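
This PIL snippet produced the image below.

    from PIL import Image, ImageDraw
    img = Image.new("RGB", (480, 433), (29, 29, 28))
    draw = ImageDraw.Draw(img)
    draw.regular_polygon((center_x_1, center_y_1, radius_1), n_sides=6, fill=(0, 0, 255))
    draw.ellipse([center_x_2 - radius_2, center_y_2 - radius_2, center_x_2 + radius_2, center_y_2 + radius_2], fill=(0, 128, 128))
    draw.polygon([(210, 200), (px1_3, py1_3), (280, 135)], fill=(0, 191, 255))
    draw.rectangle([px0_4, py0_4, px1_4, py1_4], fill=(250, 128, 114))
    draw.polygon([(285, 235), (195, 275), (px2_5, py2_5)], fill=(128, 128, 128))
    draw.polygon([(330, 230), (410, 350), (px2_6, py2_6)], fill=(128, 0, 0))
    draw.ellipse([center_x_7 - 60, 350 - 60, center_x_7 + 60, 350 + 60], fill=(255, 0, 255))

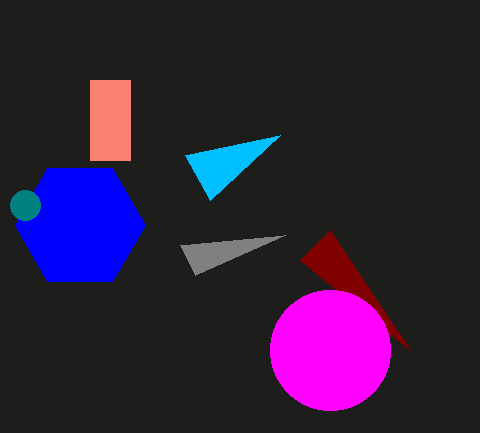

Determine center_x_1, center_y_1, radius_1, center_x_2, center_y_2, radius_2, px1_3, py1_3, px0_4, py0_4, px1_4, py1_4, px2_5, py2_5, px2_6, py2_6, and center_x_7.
center_x_1 = 80
center_y_1 = 225
radius_1 = 65
center_x_2 = 25
center_y_2 = 205
radius_2 = 15
px1_3 = 185
py1_3 = 155
px0_4 = 90
py0_4 = 80
px1_4 = 130
py1_4 = 160
px2_5 = 180
py2_5 = 245
px2_6 = 300
py2_6 = 260
center_x_7 = 330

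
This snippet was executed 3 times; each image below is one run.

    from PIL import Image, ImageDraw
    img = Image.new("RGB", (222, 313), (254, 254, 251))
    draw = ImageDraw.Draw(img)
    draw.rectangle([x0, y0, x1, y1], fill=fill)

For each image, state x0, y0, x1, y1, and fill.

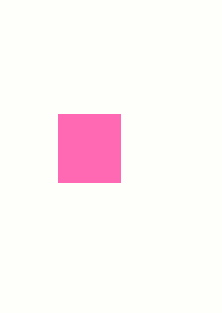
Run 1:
x0 = 58; y0 = 114; x1 = 120; y1 = 182; fill = 'hotpink'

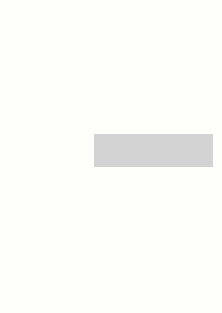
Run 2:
x0 = 94, y0 = 134, x1 = 212, y1 = 166, fill = 'lightgray'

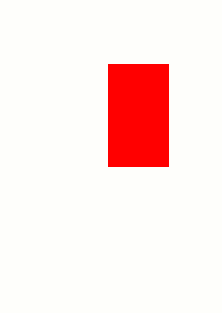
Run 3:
x0 = 108
y0 = 64
x1 = 168
y1 = 166
fill = 'red'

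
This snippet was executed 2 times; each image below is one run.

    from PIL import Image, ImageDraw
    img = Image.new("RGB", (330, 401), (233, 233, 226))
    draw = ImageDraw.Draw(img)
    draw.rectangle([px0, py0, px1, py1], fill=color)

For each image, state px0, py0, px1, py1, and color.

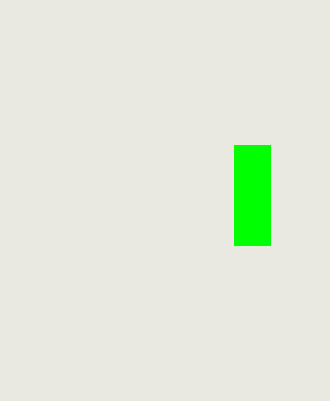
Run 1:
px0 = 234
py0 = 145
px1 = 270
py1 = 245
color = 'lime'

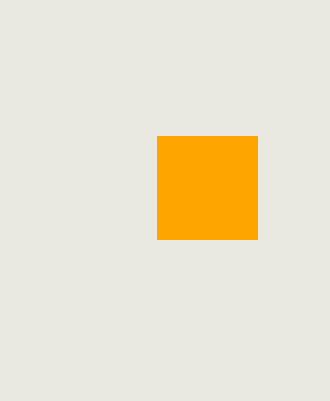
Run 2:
px0 = 157
py0 = 136
px1 = 257
py1 = 239
color = 'orange'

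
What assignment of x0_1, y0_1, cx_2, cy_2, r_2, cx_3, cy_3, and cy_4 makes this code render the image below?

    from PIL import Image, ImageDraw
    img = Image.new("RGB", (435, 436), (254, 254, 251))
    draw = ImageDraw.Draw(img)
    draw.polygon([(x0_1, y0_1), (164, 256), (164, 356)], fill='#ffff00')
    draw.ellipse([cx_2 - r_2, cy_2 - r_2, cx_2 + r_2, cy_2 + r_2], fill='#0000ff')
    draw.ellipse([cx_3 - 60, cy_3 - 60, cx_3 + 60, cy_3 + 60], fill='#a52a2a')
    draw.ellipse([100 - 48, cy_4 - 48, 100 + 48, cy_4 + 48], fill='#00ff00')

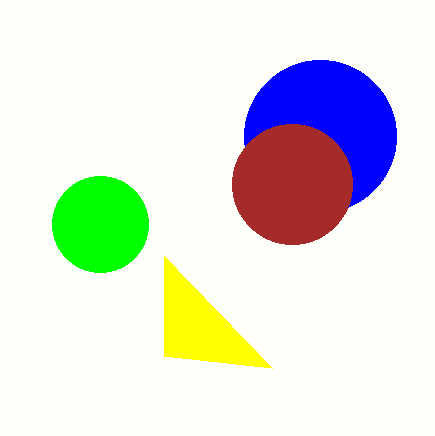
x0_1 = 272; y0_1 = 368; cx_2 = 320; cy_2 = 136; r_2 = 76; cx_3 = 292; cy_3 = 184; cy_4 = 224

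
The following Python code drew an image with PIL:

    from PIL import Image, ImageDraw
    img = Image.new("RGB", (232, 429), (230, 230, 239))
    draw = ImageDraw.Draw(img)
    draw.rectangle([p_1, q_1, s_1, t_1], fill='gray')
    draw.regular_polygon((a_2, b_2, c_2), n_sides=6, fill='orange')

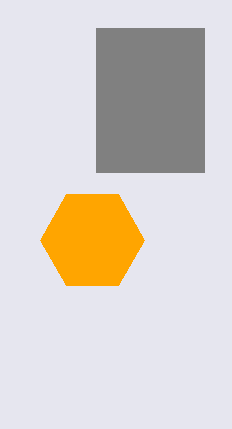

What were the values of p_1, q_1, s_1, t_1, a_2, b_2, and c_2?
p_1 = 96
q_1 = 28
s_1 = 204
t_1 = 172
a_2 = 92
b_2 = 240
c_2 = 52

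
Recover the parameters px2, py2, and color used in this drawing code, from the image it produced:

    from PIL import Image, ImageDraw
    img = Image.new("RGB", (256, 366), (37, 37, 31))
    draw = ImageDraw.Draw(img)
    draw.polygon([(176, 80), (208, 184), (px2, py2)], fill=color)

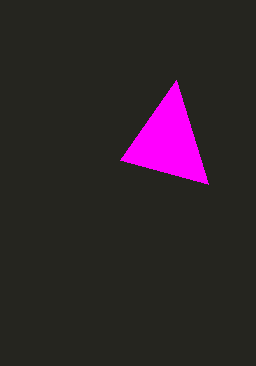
px2 = 120; py2 = 160; color = 'magenta'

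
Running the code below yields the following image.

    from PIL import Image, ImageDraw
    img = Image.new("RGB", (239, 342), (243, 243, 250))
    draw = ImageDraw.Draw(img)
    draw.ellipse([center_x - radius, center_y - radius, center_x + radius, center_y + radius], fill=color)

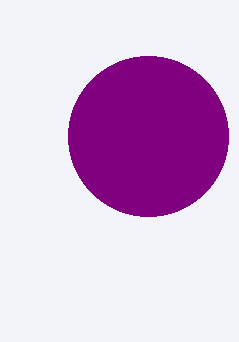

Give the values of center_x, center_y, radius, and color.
center_x = 148; center_y = 136; radius = 80; color = 'purple'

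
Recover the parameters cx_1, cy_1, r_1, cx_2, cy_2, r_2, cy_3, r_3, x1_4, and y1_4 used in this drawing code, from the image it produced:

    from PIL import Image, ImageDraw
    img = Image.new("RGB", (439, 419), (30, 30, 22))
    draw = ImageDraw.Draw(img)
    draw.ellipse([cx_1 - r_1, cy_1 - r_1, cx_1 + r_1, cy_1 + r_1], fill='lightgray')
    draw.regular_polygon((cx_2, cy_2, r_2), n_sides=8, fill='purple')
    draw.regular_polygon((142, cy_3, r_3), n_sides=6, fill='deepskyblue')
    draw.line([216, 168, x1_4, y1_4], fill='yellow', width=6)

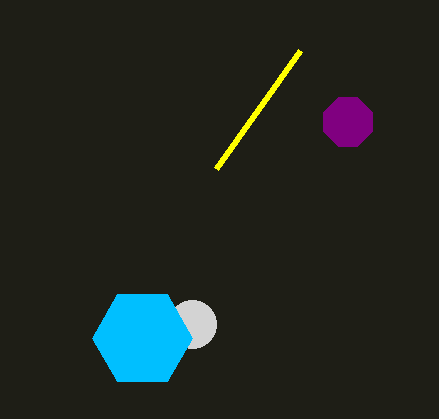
cx_1 = 192; cy_1 = 324; r_1 = 24; cx_2 = 348; cy_2 = 122; r_2 = 26; cy_3 = 338; r_3 = 50; x1_4 = 300; y1_4 = 50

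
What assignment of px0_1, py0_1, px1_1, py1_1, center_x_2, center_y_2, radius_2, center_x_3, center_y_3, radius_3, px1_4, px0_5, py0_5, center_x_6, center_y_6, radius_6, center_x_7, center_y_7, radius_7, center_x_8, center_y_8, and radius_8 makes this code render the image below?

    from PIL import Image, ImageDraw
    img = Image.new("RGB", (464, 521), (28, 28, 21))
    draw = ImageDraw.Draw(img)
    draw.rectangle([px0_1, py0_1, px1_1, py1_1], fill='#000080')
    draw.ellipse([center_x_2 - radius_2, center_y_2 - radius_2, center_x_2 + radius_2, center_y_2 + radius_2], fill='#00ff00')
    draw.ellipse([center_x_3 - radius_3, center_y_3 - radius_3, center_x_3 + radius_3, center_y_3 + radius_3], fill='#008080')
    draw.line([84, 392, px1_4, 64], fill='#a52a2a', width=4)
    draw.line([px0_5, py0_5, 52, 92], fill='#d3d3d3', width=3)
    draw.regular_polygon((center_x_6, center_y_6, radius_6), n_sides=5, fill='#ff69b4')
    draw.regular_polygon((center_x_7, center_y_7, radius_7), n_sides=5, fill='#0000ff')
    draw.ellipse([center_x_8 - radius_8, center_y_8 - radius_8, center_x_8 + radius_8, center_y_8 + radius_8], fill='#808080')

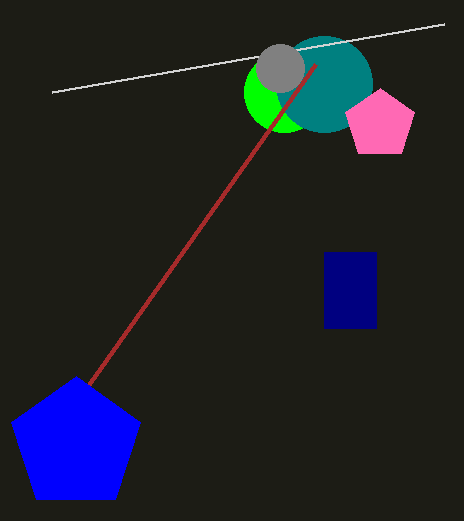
px0_1 = 324; py0_1 = 252; px1_1 = 376; py1_1 = 328; center_x_2 = 284; center_y_2 = 92; radius_2 = 40; center_x_3 = 324; center_y_3 = 84; radius_3 = 48; px1_4 = 316; px0_5 = 444; py0_5 = 24; center_x_6 = 380; center_y_6 = 124; radius_6 = 36; center_x_7 = 76; center_y_7 = 444; radius_7 = 68; center_x_8 = 280; center_y_8 = 68; radius_8 = 24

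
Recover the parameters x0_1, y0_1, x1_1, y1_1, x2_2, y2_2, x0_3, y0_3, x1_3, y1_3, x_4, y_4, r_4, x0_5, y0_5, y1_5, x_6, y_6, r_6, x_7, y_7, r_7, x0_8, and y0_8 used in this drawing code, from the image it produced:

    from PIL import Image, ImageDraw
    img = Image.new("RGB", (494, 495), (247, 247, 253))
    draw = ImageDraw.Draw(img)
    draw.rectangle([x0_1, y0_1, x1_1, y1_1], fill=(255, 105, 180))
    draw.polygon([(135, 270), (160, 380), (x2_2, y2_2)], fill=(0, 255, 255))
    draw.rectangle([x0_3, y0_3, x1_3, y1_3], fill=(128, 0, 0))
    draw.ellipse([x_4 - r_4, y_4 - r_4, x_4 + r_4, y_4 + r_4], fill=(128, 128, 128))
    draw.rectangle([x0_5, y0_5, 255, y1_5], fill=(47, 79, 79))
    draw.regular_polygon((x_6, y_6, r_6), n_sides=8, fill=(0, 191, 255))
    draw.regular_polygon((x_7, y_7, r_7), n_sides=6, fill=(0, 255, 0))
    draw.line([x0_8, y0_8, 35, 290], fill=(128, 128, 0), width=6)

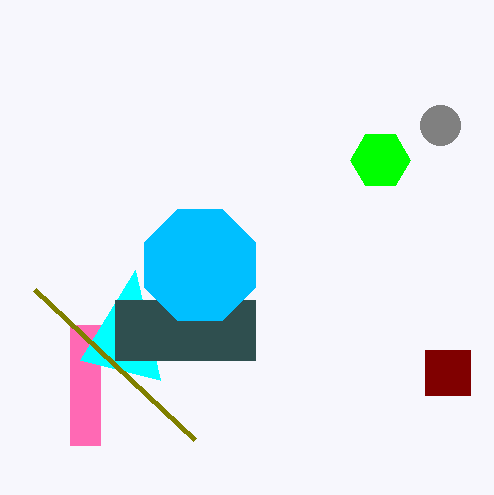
x0_1 = 70; y0_1 = 325; x1_1 = 100; y1_1 = 445; x2_2 = 80; y2_2 = 360; x0_3 = 425; y0_3 = 350; x1_3 = 470; y1_3 = 395; x_4 = 440; y_4 = 125; r_4 = 20; x0_5 = 115; y0_5 = 300; y1_5 = 360; x_6 = 200; y_6 = 265; r_6 = 60; x_7 = 380; y_7 = 160; r_7 = 30; x0_8 = 195; y0_8 = 440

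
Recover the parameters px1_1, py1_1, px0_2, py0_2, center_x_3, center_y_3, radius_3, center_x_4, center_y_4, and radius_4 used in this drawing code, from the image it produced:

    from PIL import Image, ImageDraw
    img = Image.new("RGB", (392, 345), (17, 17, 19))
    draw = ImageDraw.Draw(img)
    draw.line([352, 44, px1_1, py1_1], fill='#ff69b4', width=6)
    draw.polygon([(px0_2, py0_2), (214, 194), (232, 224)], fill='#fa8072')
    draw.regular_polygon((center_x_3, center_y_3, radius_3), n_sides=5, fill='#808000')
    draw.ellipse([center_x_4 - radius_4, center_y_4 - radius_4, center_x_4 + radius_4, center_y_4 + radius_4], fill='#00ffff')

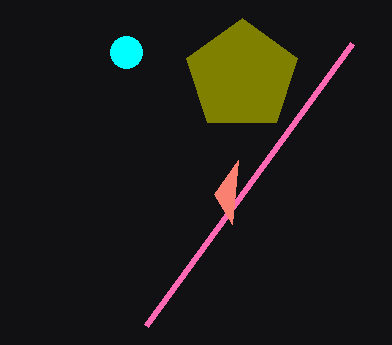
px1_1 = 146, py1_1 = 326, px0_2 = 238, py0_2 = 160, center_x_3 = 242, center_y_3 = 76, radius_3 = 58, center_x_4 = 126, center_y_4 = 52, radius_4 = 16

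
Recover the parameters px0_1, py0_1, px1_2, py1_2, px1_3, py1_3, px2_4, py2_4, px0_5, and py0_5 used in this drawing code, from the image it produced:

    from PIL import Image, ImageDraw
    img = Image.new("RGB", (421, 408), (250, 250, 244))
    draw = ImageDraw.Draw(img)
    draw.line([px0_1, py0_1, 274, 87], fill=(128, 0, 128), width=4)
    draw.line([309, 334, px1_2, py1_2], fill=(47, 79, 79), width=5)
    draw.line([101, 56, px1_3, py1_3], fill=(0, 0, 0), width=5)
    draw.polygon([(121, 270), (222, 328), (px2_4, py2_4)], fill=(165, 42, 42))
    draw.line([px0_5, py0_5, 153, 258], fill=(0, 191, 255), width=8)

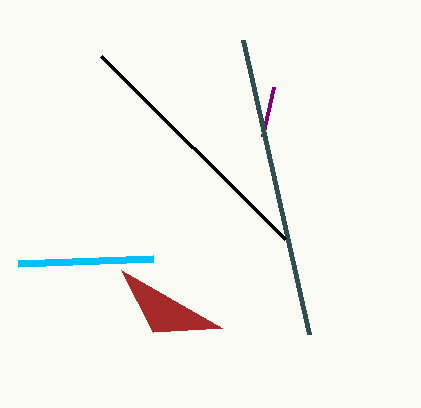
px0_1 = 263; py0_1 = 136; px1_2 = 243; py1_2 = 40; px1_3 = 285; py1_3 = 239; px2_4 = 153; py2_4 = 332; px0_5 = 18; py0_5 = 263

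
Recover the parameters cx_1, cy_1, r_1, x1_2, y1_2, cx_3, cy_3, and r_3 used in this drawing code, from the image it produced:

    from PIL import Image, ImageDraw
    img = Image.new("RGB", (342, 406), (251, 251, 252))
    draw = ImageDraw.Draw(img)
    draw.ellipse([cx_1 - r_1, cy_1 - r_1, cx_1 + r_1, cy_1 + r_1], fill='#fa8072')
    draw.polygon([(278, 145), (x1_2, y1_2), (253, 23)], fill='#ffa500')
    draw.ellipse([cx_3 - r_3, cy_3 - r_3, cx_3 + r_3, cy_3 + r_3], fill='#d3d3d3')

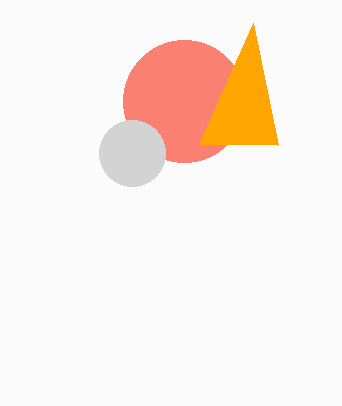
cx_1 = 184; cy_1 = 101; r_1 = 61; x1_2 = 199; y1_2 = 144; cx_3 = 132; cy_3 = 153; r_3 = 33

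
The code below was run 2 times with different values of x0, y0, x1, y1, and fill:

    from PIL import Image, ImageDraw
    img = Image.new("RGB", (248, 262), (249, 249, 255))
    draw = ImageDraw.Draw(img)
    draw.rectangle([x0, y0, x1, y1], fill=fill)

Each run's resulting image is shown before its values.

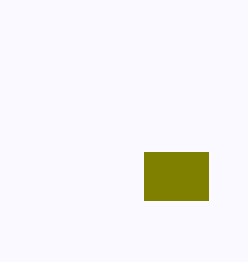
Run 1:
x0 = 144; y0 = 152; x1 = 208; y1 = 200; fill = 'olive'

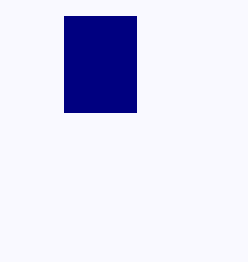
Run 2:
x0 = 64; y0 = 16; x1 = 136; y1 = 112; fill = 'navy'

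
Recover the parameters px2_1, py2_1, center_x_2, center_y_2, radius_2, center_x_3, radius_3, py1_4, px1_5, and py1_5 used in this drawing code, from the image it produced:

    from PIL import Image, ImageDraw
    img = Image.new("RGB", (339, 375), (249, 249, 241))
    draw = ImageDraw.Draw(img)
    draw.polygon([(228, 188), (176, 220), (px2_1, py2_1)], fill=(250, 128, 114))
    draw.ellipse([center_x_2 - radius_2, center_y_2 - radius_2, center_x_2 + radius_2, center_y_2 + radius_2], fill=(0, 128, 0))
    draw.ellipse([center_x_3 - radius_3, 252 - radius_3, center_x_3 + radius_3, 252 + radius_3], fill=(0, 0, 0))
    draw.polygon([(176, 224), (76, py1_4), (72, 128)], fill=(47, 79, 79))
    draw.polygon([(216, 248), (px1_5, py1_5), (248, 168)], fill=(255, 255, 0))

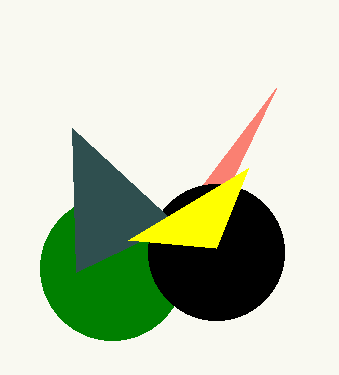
px2_1 = 276; py2_1 = 88; center_x_2 = 112; center_y_2 = 268; radius_2 = 72; center_x_3 = 216; radius_3 = 68; py1_4 = 272; px1_5 = 128; py1_5 = 240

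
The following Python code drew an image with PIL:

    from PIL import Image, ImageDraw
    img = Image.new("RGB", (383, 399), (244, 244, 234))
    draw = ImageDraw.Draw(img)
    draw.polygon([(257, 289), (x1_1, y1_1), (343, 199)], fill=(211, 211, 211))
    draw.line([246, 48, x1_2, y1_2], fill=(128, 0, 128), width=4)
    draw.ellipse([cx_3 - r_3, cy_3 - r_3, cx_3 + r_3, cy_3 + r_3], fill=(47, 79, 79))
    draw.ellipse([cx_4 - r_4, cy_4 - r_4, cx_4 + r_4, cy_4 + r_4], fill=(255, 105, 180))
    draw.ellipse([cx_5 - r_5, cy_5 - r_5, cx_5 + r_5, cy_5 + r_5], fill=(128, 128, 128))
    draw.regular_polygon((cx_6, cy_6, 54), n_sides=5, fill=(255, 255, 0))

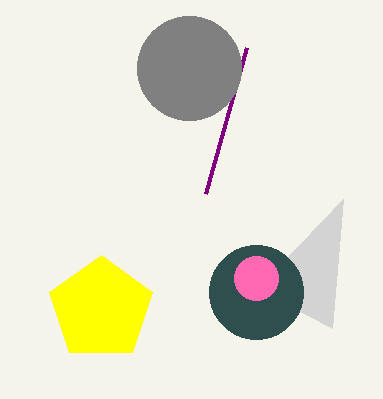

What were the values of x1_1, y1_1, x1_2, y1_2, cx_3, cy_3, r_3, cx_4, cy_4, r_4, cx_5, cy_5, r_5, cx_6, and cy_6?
x1_1 = 332, y1_1 = 328, x1_2 = 205, y1_2 = 194, cx_3 = 256, cy_3 = 292, r_3 = 47, cx_4 = 256, cy_4 = 278, r_4 = 22, cx_5 = 189, cy_5 = 68, r_5 = 52, cx_6 = 101, cy_6 = 309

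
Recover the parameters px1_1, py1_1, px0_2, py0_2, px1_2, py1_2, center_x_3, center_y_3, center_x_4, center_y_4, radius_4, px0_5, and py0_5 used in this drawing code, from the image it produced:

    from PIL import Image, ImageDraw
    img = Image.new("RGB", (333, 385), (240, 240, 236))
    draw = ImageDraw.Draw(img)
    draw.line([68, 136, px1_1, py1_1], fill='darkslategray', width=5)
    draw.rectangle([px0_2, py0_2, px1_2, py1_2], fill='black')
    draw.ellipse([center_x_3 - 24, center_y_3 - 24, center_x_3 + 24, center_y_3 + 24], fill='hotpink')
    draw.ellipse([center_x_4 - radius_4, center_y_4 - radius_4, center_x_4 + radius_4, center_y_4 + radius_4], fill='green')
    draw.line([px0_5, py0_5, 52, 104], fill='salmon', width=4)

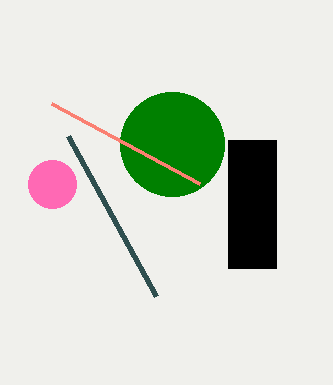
px1_1 = 156; py1_1 = 296; px0_2 = 228; py0_2 = 140; px1_2 = 276; py1_2 = 268; center_x_3 = 52; center_y_3 = 184; center_x_4 = 172; center_y_4 = 144; radius_4 = 52; px0_5 = 200; py0_5 = 184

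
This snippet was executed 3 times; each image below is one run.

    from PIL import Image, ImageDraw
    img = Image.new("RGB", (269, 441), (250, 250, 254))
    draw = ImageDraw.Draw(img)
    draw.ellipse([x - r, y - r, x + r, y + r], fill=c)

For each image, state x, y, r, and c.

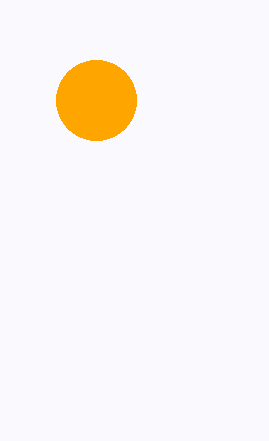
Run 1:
x = 96, y = 100, r = 40, c = 'orange'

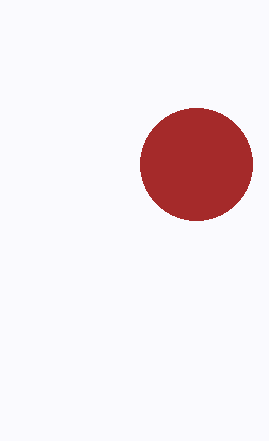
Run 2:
x = 196; y = 164; r = 56; c = 'brown'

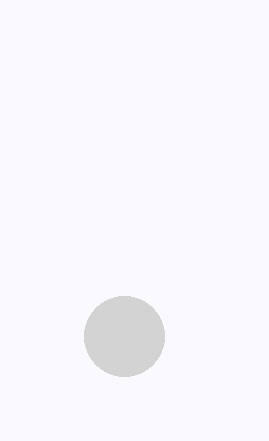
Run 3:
x = 124; y = 336; r = 40; c = 'lightgray'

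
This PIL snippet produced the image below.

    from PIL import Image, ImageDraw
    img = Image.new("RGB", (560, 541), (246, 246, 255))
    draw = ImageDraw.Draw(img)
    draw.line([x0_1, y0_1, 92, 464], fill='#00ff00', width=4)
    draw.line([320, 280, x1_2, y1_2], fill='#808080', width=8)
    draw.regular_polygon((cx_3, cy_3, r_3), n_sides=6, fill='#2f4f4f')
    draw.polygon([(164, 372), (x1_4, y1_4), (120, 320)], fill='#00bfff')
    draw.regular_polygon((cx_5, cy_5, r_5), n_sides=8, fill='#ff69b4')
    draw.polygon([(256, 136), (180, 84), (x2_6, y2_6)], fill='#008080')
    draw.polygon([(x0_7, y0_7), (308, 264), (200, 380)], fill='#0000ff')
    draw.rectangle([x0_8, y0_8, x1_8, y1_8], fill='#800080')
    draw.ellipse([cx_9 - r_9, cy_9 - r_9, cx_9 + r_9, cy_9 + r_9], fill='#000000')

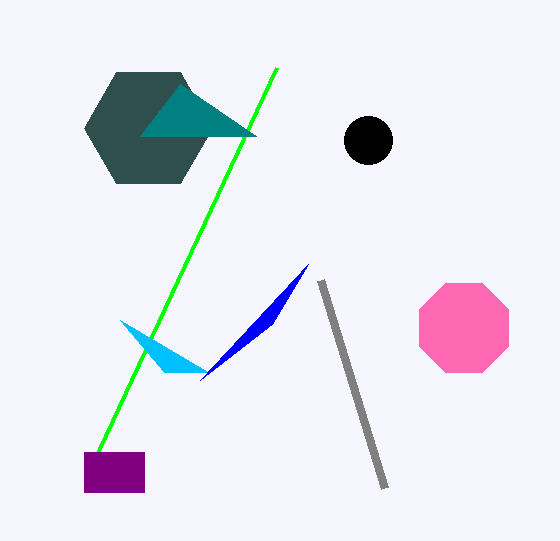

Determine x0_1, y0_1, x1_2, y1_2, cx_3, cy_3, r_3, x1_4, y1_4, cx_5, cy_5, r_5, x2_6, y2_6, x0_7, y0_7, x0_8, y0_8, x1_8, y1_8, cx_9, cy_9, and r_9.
x0_1 = 276
y0_1 = 68
x1_2 = 384
y1_2 = 488
cx_3 = 148
cy_3 = 128
r_3 = 64
x1_4 = 208
y1_4 = 372
cx_5 = 464
cy_5 = 328
r_5 = 48
x2_6 = 140
y2_6 = 136
x0_7 = 272
y0_7 = 324
x0_8 = 84
y0_8 = 452
x1_8 = 144
y1_8 = 492
cx_9 = 368
cy_9 = 140
r_9 = 24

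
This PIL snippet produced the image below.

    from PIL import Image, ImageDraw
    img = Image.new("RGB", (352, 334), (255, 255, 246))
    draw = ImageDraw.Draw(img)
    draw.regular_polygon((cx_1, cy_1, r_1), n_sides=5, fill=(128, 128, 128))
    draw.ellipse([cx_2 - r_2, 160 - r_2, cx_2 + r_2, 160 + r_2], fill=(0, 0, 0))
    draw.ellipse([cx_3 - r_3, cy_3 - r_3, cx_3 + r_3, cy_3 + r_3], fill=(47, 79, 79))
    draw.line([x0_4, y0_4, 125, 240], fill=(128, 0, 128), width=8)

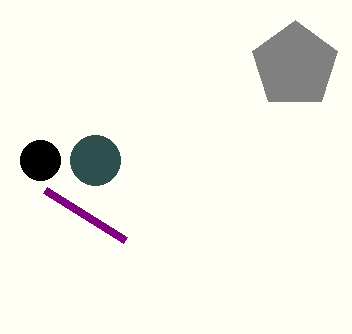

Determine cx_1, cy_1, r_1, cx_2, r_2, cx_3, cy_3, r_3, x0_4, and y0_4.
cx_1 = 295; cy_1 = 65; r_1 = 45; cx_2 = 40; r_2 = 20; cx_3 = 95; cy_3 = 160; r_3 = 25; x0_4 = 45; y0_4 = 190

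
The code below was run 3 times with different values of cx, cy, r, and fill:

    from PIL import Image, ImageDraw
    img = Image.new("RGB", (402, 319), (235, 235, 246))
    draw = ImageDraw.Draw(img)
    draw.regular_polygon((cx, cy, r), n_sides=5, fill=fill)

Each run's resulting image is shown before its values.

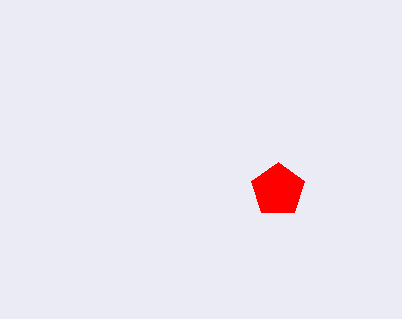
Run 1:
cx = 278, cy = 190, r = 28, fill = 'red'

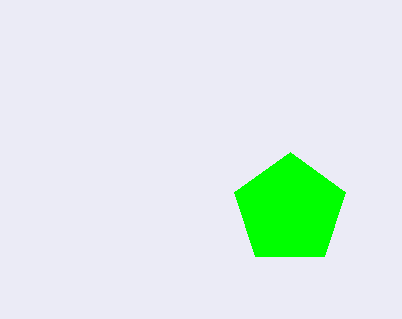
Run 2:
cx = 290; cy = 210; r = 58; fill = 'lime'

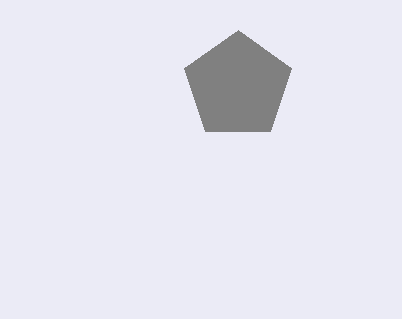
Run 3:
cx = 238; cy = 86; r = 56; fill = 'gray'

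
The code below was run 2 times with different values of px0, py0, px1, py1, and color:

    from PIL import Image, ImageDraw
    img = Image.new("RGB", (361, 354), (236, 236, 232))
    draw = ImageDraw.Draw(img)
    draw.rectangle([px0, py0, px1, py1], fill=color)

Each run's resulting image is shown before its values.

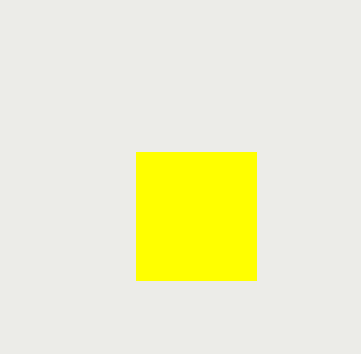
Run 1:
px0 = 136
py0 = 152
px1 = 256
py1 = 280
color = 'yellow'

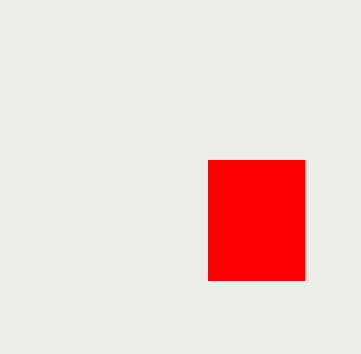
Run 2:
px0 = 208; py0 = 160; px1 = 304; py1 = 280; color = 'red'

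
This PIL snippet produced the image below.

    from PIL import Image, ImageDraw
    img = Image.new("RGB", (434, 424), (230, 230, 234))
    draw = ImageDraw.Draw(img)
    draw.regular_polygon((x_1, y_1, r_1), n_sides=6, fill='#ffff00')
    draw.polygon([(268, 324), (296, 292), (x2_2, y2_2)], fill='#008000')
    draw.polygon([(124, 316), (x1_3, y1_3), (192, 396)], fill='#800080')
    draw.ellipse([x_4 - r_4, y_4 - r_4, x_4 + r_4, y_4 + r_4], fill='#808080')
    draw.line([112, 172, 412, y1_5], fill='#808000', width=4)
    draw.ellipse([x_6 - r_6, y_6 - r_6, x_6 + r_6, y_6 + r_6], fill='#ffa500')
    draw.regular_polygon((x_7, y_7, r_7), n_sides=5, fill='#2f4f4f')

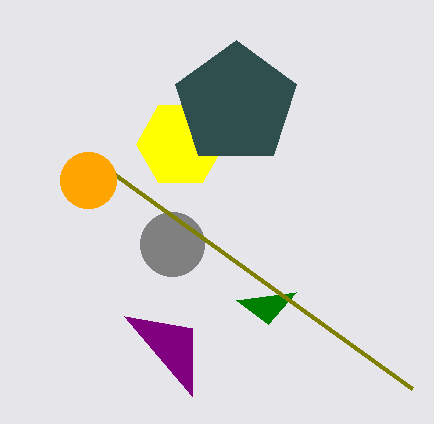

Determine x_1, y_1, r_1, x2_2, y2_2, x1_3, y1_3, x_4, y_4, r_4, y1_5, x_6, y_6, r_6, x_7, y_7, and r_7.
x_1 = 180
y_1 = 144
r_1 = 44
x2_2 = 236
y2_2 = 300
x1_3 = 192
y1_3 = 328
x_4 = 172
y_4 = 244
r_4 = 32
y1_5 = 388
x_6 = 88
y_6 = 180
r_6 = 28
x_7 = 236
y_7 = 104
r_7 = 64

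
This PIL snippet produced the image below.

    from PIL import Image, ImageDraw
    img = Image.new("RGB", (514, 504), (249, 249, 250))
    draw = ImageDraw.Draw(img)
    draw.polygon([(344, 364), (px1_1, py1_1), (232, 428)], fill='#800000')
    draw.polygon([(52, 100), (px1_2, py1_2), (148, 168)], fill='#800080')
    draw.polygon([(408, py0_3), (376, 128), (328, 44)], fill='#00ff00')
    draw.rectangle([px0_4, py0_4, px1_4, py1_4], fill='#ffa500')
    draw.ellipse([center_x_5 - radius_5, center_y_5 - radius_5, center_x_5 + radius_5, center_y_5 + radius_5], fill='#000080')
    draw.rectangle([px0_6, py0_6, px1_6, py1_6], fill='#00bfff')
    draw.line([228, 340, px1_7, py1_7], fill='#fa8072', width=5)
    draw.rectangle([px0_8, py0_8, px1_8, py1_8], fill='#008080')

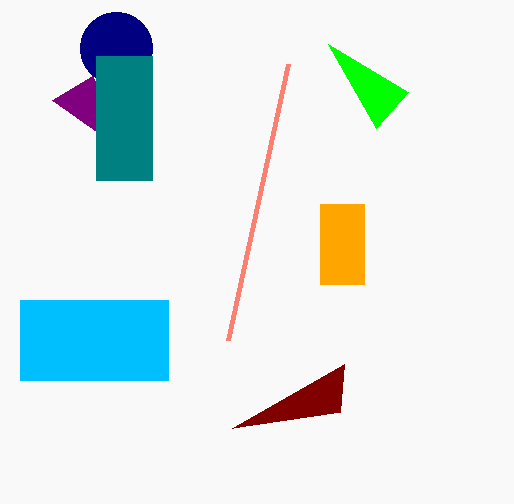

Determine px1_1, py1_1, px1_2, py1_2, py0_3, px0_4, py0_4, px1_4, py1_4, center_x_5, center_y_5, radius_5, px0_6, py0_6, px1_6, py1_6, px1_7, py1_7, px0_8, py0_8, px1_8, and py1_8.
px1_1 = 340
py1_1 = 412
px1_2 = 92
py1_2 = 76
py0_3 = 92
px0_4 = 320
py0_4 = 204
px1_4 = 364
py1_4 = 284
center_x_5 = 116
center_y_5 = 48
radius_5 = 36
px0_6 = 20
py0_6 = 300
px1_6 = 168
py1_6 = 380
px1_7 = 288
py1_7 = 64
px0_8 = 96
py0_8 = 56
px1_8 = 152
py1_8 = 180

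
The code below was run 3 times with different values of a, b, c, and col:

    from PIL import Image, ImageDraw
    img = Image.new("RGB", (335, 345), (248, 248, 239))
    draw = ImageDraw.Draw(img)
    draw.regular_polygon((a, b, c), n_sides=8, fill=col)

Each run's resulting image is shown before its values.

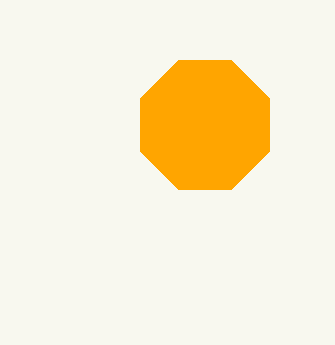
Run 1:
a = 205, b = 125, c = 70, col = 'orange'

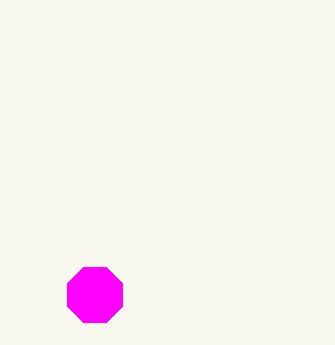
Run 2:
a = 95
b = 295
c = 30
col = 'magenta'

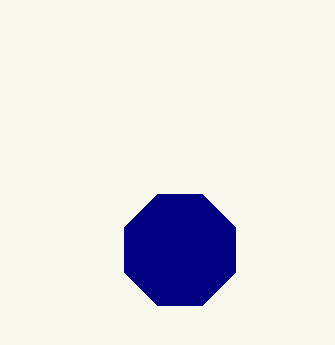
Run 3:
a = 180
b = 250
c = 60
col = 'navy'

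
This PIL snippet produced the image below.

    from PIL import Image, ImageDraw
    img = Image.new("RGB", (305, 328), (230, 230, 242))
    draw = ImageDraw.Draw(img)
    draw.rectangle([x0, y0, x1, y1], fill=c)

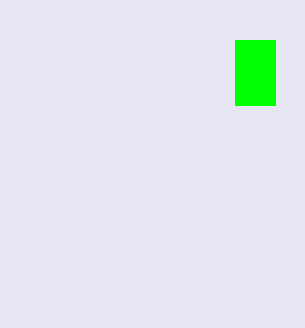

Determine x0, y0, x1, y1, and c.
x0 = 235; y0 = 40; x1 = 275; y1 = 105; c = 'lime'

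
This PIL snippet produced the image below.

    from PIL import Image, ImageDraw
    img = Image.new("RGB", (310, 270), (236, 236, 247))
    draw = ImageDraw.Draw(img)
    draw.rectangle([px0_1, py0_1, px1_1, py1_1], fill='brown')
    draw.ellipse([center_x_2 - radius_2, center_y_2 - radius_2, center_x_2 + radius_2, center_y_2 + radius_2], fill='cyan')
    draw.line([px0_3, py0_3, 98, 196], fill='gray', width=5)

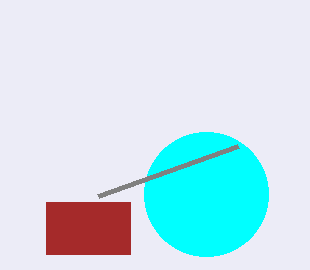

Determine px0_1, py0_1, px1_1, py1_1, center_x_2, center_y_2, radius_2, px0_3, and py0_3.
px0_1 = 46
py0_1 = 202
px1_1 = 130
py1_1 = 254
center_x_2 = 206
center_y_2 = 194
radius_2 = 62
px0_3 = 238
py0_3 = 146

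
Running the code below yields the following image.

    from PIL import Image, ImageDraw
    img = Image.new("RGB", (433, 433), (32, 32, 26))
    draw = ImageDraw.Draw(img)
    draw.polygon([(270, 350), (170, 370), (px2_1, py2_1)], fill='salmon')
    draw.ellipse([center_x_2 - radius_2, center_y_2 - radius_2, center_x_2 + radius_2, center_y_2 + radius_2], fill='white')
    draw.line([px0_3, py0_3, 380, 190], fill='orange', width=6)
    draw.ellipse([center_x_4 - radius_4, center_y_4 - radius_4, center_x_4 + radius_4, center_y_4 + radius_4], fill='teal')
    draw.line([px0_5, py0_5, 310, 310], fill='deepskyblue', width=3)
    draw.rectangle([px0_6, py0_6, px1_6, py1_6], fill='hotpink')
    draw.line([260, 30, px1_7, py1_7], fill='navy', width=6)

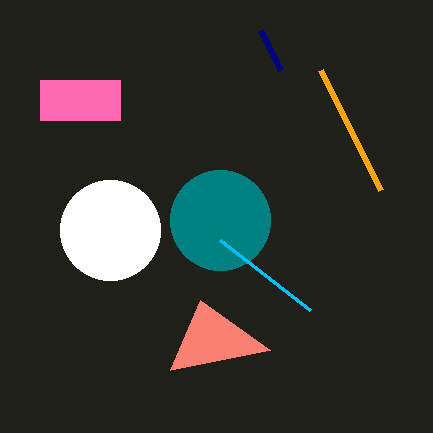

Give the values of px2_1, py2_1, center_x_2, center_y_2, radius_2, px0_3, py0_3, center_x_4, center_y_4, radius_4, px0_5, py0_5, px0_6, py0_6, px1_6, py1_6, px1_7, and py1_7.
px2_1 = 200, py2_1 = 300, center_x_2 = 110, center_y_2 = 230, radius_2 = 50, px0_3 = 320, py0_3 = 70, center_x_4 = 220, center_y_4 = 220, radius_4 = 50, px0_5 = 220, py0_5 = 240, px0_6 = 40, py0_6 = 80, px1_6 = 120, py1_6 = 120, px1_7 = 280, py1_7 = 70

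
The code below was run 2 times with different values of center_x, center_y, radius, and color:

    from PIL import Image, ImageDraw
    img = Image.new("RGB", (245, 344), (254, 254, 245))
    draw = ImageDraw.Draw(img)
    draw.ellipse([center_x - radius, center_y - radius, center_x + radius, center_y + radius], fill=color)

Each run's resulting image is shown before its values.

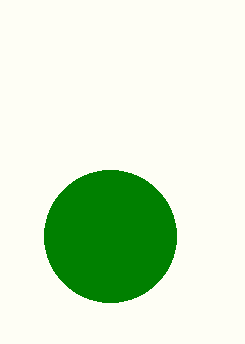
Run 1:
center_x = 110
center_y = 236
radius = 66
color = 'green'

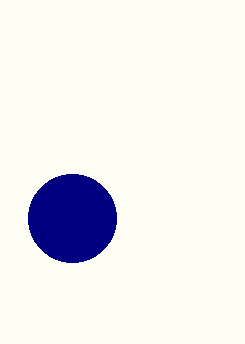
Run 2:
center_x = 72; center_y = 218; radius = 44; color = 'navy'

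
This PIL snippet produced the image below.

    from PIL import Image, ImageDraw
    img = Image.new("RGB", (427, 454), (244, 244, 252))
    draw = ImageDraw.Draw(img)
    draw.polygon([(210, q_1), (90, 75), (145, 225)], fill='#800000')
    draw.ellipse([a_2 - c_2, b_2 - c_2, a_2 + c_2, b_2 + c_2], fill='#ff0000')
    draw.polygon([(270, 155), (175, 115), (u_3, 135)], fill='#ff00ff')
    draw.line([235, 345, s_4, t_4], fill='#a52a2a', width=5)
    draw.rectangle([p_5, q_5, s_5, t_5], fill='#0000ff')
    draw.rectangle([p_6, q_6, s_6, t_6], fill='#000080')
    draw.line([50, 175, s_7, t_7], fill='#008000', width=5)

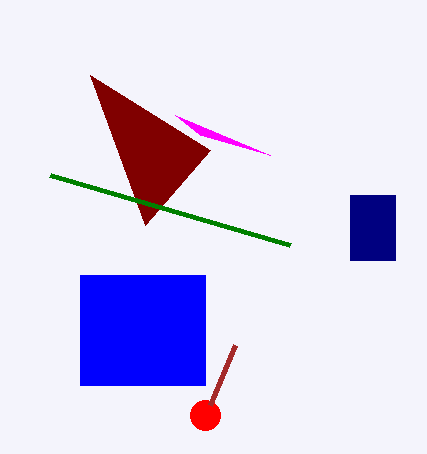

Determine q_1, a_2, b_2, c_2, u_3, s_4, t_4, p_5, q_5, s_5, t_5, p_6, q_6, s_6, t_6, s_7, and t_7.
q_1 = 150; a_2 = 205; b_2 = 415; c_2 = 15; u_3 = 200; s_4 = 210; t_4 = 405; p_5 = 80; q_5 = 275; s_5 = 205; t_5 = 385; p_6 = 350; q_6 = 195; s_6 = 395; t_6 = 260; s_7 = 290; t_7 = 245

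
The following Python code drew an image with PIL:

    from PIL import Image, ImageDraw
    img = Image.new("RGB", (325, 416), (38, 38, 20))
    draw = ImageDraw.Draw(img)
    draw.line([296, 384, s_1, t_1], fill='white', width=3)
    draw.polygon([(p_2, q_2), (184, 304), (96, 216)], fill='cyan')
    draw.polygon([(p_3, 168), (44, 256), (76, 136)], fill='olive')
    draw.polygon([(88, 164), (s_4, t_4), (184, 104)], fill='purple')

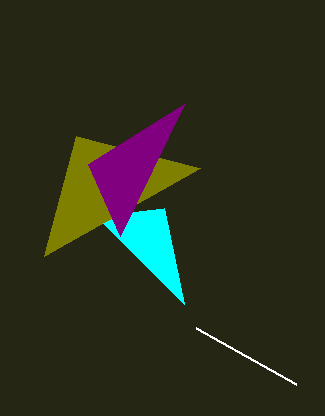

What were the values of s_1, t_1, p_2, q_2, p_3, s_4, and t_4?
s_1 = 196; t_1 = 328; p_2 = 164; q_2 = 208; p_3 = 200; s_4 = 120; t_4 = 236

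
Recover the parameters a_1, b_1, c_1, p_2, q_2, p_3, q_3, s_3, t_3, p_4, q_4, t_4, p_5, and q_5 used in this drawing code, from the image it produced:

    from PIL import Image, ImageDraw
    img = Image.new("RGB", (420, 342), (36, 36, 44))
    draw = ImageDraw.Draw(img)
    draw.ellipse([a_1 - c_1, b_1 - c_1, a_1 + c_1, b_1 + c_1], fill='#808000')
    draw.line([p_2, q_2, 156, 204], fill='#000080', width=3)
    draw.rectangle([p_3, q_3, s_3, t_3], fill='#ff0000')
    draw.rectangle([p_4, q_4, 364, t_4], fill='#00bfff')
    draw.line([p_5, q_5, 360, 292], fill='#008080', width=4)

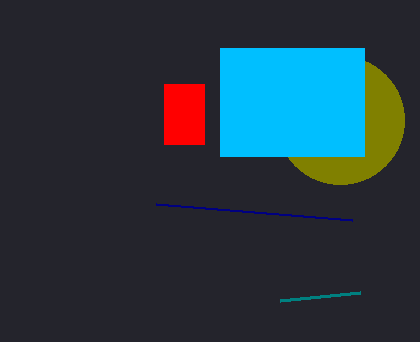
a_1 = 340; b_1 = 120; c_1 = 64; p_2 = 352; q_2 = 220; p_3 = 164; q_3 = 84; s_3 = 204; t_3 = 144; p_4 = 220; q_4 = 48; t_4 = 156; p_5 = 280; q_5 = 300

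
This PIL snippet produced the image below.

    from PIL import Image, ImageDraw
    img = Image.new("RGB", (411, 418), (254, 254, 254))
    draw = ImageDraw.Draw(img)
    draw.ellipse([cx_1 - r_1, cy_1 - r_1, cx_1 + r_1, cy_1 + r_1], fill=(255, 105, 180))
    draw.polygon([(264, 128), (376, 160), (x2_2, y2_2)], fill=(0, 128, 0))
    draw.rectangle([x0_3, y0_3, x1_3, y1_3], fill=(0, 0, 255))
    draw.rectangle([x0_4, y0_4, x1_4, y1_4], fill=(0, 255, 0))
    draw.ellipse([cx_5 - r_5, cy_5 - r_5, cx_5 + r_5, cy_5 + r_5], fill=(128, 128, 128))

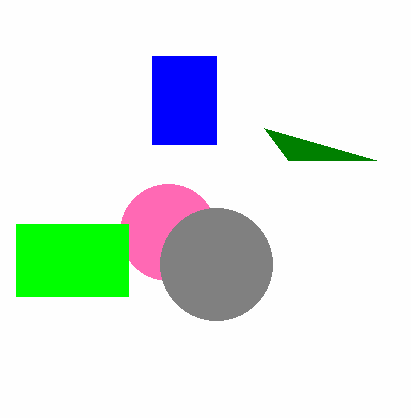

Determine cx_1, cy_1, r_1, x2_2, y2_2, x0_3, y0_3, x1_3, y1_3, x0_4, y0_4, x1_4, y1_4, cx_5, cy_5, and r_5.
cx_1 = 168
cy_1 = 232
r_1 = 48
x2_2 = 288
y2_2 = 160
x0_3 = 152
y0_3 = 56
x1_3 = 216
y1_3 = 144
x0_4 = 16
y0_4 = 224
x1_4 = 128
y1_4 = 296
cx_5 = 216
cy_5 = 264
r_5 = 56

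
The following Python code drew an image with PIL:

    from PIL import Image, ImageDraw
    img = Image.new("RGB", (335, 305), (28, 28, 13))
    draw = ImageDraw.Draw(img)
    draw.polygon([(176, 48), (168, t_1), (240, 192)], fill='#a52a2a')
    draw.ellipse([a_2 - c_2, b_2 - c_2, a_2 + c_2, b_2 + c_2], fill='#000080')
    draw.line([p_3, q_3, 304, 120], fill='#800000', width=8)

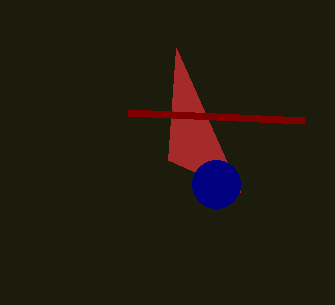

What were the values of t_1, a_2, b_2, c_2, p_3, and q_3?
t_1 = 160
a_2 = 216
b_2 = 184
c_2 = 24
p_3 = 128
q_3 = 112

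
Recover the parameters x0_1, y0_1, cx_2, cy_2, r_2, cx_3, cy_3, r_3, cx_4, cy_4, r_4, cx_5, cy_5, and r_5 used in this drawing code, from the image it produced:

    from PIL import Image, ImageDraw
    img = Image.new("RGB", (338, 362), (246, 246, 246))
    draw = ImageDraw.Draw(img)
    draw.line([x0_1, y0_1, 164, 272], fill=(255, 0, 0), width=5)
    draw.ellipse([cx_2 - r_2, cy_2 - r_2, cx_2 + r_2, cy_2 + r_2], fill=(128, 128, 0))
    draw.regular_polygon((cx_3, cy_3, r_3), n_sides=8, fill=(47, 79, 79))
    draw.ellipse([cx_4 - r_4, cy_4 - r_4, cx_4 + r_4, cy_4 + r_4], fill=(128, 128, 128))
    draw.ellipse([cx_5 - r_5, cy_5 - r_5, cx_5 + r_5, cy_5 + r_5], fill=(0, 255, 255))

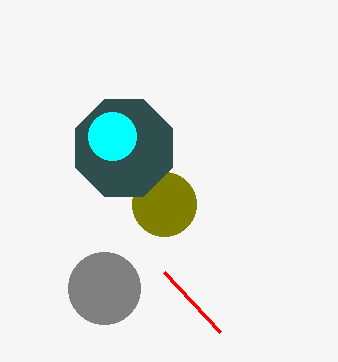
x0_1 = 220
y0_1 = 332
cx_2 = 164
cy_2 = 204
r_2 = 32
cx_3 = 124
cy_3 = 148
r_3 = 52
cx_4 = 104
cy_4 = 288
r_4 = 36
cx_5 = 112
cy_5 = 136
r_5 = 24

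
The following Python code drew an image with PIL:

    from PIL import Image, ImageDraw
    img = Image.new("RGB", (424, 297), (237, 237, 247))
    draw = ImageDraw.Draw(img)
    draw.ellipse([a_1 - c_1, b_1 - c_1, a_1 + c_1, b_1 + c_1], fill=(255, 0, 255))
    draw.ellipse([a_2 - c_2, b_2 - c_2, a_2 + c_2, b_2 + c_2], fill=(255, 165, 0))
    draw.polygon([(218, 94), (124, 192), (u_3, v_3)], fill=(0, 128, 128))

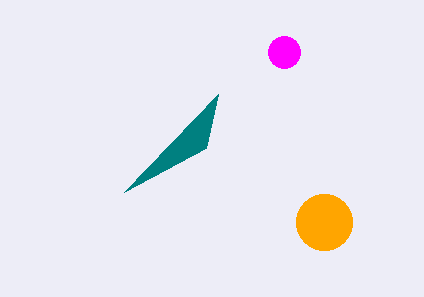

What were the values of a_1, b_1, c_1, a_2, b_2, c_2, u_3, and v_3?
a_1 = 284, b_1 = 52, c_1 = 16, a_2 = 324, b_2 = 222, c_2 = 28, u_3 = 206, v_3 = 148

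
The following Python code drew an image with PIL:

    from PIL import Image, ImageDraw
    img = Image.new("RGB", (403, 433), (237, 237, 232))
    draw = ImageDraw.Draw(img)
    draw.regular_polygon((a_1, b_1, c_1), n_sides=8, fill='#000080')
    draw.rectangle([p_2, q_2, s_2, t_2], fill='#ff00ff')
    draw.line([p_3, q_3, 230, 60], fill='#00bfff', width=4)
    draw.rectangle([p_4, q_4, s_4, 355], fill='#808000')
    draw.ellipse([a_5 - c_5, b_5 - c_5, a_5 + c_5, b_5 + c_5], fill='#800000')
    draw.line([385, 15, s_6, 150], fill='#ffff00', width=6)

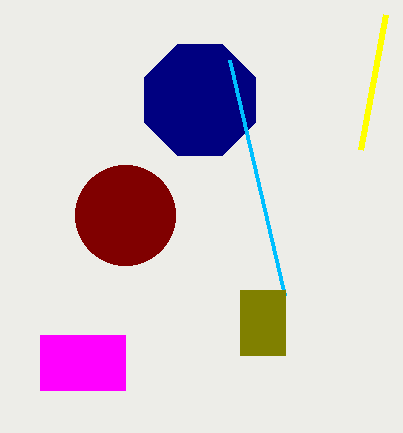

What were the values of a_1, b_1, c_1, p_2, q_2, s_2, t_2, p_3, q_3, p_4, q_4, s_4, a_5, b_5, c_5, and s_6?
a_1 = 200; b_1 = 100; c_1 = 60; p_2 = 40; q_2 = 335; s_2 = 125; t_2 = 390; p_3 = 285; q_3 = 295; p_4 = 240; q_4 = 290; s_4 = 285; a_5 = 125; b_5 = 215; c_5 = 50; s_6 = 360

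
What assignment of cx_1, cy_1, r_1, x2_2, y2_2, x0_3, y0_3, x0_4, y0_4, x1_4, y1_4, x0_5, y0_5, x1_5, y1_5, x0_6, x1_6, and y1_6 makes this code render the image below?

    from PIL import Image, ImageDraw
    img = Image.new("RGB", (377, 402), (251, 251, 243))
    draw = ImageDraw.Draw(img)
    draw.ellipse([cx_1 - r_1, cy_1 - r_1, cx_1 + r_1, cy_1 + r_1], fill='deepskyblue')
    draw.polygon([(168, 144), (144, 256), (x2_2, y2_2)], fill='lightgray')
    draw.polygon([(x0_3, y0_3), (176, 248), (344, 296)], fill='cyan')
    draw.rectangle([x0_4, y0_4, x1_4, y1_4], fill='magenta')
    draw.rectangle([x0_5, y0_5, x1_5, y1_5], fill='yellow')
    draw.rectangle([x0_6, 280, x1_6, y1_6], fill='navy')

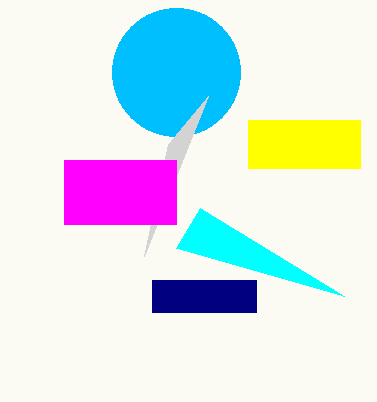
cx_1 = 176; cy_1 = 72; r_1 = 64; x2_2 = 208; y2_2 = 96; x0_3 = 200; y0_3 = 208; x0_4 = 64; y0_4 = 160; x1_4 = 176; y1_4 = 224; x0_5 = 248; y0_5 = 120; x1_5 = 360; y1_5 = 168; x0_6 = 152; x1_6 = 256; y1_6 = 312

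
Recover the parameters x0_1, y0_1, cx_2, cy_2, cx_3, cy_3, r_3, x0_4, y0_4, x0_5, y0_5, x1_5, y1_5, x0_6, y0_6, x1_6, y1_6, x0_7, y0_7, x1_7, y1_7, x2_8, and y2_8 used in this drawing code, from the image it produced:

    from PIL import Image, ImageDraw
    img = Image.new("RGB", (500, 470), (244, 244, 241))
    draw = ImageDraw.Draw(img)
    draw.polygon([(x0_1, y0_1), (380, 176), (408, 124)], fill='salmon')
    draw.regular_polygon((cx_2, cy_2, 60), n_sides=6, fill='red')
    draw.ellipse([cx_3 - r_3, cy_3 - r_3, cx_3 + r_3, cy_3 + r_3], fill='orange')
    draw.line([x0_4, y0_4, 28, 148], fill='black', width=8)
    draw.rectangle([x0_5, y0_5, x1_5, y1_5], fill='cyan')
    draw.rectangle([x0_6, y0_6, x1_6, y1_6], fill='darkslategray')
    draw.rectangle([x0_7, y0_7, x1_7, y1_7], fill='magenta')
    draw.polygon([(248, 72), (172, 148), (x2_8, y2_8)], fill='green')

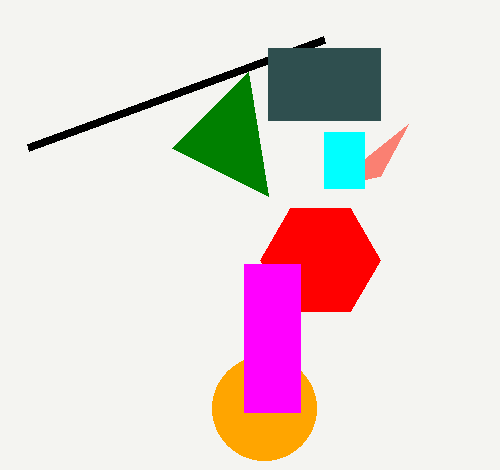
x0_1 = 328
y0_1 = 188
cx_2 = 320
cy_2 = 260
cx_3 = 264
cy_3 = 408
r_3 = 52
x0_4 = 324
y0_4 = 40
x0_5 = 324
y0_5 = 132
x1_5 = 364
y1_5 = 188
x0_6 = 268
y0_6 = 48
x1_6 = 380
y1_6 = 120
x0_7 = 244
y0_7 = 264
x1_7 = 300
y1_7 = 412
x2_8 = 268
y2_8 = 196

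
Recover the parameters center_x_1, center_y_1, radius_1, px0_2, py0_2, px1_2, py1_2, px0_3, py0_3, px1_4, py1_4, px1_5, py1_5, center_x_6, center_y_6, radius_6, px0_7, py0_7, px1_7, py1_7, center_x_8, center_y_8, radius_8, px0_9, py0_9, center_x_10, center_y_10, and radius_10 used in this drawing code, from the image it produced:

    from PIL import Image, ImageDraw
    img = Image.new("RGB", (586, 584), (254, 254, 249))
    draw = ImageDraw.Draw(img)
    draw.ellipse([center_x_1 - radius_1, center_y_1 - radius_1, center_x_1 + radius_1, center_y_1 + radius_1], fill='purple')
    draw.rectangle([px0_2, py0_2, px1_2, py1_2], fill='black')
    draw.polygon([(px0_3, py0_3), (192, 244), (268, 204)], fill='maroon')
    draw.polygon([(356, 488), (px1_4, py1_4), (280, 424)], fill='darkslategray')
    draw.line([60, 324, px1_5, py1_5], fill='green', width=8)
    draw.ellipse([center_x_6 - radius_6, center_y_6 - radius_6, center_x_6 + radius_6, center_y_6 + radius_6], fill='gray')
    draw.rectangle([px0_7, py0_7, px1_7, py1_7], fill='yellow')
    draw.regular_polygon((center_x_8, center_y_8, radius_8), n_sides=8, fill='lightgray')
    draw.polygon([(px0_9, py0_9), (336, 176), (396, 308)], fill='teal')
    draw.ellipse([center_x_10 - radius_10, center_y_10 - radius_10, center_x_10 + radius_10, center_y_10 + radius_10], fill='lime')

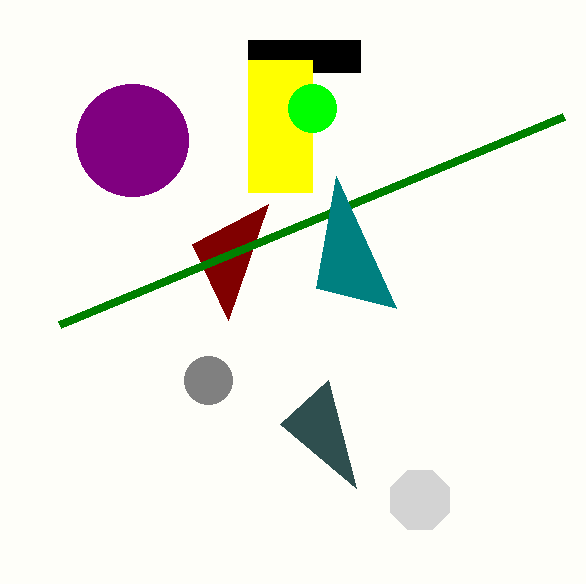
center_x_1 = 132, center_y_1 = 140, radius_1 = 56, px0_2 = 248, py0_2 = 40, px1_2 = 360, py1_2 = 72, px0_3 = 228, py0_3 = 320, px1_4 = 328, py1_4 = 380, px1_5 = 564, py1_5 = 116, center_x_6 = 208, center_y_6 = 380, radius_6 = 24, px0_7 = 248, py0_7 = 60, px1_7 = 312, py1_7 = 192, center_x_8 = 420, center_y_8 = 500, radius_8 = 32, px0_9 = 316, py0_9 = 288, center_x_10 = 312, center_y_10 = 108, radius_10 = 24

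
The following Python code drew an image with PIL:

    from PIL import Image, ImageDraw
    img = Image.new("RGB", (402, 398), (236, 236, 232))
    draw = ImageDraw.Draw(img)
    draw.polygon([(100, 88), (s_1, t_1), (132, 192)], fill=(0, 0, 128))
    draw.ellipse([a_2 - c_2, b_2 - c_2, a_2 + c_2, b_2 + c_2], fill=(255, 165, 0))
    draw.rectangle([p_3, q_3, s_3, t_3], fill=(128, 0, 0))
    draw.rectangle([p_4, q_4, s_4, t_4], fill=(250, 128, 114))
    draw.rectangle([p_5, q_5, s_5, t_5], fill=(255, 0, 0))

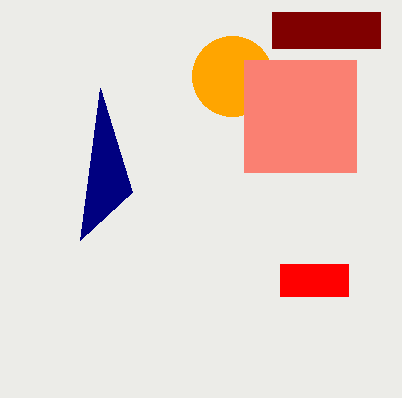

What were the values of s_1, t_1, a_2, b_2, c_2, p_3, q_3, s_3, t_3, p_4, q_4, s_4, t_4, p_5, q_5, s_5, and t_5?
s_1 = 80, t_1 = 240, a_2 = 232, b_2 = 76, c_2 = 40, p_3 = 272, q_3 = 12, s_3 = 380, t_3 = 48, p_4 = 244, q_4 = 60, s_4 = 356, t_4 = 172, p_5 = 280, q_5 = 264, s_5 = 348, t_5 = 296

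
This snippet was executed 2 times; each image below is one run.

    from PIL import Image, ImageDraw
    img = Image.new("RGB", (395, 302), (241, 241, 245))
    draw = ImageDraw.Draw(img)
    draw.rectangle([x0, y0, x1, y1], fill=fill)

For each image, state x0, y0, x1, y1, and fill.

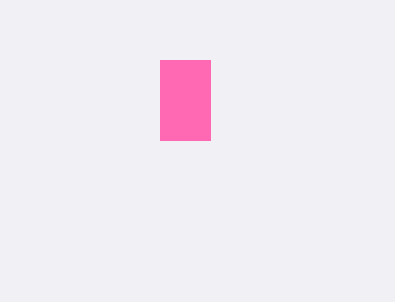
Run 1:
x0 = 160, y0 = 60, x1 = 210, y1 = 140, fill = 'hotpink'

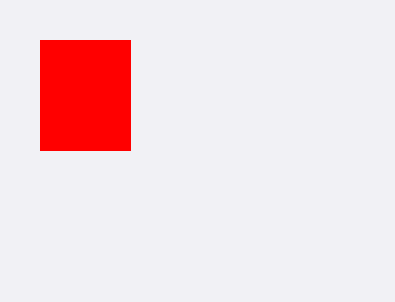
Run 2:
x0 = 40, y0 = 40, x1 = 130, y1 = 150, fill = 'red'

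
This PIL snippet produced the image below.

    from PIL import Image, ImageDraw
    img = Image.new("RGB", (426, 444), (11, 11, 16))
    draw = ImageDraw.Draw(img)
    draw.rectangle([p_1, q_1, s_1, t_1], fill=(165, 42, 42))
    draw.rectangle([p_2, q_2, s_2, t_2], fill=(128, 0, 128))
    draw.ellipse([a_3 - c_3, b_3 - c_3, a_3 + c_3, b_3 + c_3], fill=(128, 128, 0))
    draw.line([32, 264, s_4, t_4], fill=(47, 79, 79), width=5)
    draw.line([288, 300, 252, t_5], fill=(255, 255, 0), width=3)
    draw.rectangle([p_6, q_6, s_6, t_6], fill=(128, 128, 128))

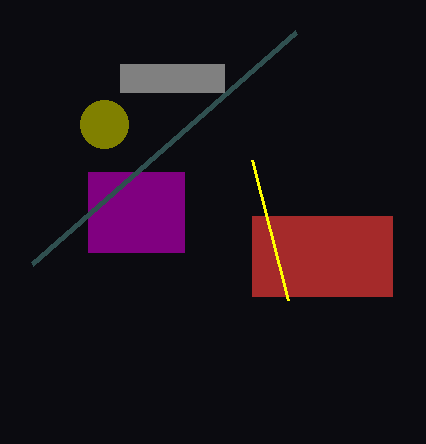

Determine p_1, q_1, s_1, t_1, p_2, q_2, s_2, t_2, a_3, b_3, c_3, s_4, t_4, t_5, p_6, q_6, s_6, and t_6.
p_1 = 252; q_1 = 216; s_1 = 392; t_1 = 296; p_2 = 88; q_2 = 172; s_2 = 184; t_2 = 252; a_3 = 104; b_3 = 124; c_3 = 24; s_4 = 296; t_4 = 32; t_5 = 160; p_6 = 120; q_6 = 64; s_6 = 224; t_6 = 92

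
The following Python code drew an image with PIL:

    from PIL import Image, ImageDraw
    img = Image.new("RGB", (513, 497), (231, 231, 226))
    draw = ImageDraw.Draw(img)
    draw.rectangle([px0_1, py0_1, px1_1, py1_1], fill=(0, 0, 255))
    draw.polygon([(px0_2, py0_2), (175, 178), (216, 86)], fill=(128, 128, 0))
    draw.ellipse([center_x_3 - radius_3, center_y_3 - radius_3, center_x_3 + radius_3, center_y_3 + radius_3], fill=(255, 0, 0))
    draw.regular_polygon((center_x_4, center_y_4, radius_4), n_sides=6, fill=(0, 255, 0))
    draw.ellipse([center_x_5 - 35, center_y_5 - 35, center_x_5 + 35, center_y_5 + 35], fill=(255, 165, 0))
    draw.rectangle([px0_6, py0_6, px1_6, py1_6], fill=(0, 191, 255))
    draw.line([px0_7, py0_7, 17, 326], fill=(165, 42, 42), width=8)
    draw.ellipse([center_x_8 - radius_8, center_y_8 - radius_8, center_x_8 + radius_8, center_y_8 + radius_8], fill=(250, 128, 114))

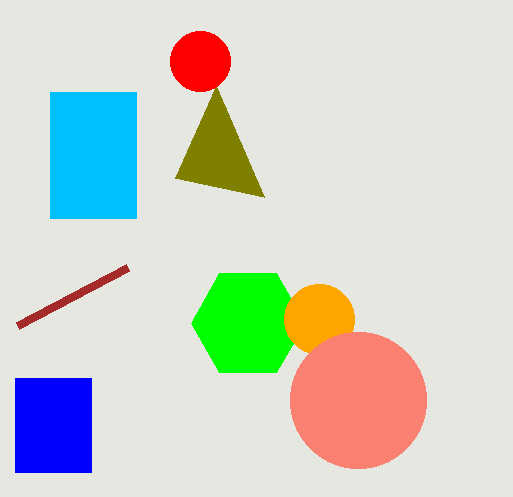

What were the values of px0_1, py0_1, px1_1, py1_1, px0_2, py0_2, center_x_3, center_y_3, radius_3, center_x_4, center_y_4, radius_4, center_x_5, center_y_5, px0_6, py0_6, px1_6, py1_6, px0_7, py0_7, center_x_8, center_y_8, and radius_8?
px0_1 = 15
py0_1 = 378
px1_1 = 91
py1_1 = 472
px0_2 = 264
py0_2 = 197
center_x_3 = 200
center_y_3 = 61
radius_3 = 30
center_x_4 = 248
center_y_4 = 323
radius_4 = 57
center_x_5 = 319
center_y_5 = 319
px0_6 = 50
py0_6 = 92
px1_6 = 136
py1_6 = 218
px0_7 = 127
py0_7 = 268
center_x_8 = 358
center_y_8 = 400
radius_8 = 68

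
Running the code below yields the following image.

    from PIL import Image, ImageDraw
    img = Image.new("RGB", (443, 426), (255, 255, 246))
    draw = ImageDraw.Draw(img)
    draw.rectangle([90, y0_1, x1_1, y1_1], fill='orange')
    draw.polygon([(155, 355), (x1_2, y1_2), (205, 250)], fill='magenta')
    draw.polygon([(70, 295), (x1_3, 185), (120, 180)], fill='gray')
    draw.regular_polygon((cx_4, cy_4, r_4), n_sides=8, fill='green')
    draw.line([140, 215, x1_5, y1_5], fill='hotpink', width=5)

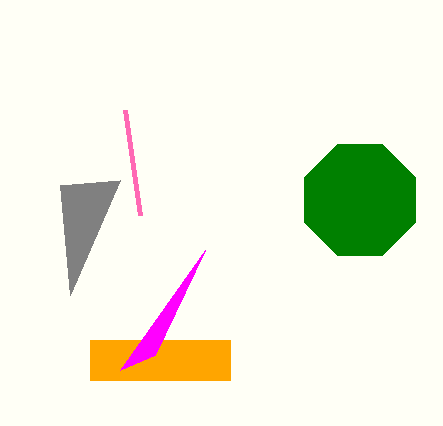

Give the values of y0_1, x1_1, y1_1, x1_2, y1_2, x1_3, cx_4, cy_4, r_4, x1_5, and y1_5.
y0_1 = 340
x1_1 = 230
y1_1 = 380
x1_2 = 120
y1_2 = 370
x1_3 = 60
cx_4 = 360
cy_4 = 200
r_4 = 60
x1_5 = 125
y1_5 = 110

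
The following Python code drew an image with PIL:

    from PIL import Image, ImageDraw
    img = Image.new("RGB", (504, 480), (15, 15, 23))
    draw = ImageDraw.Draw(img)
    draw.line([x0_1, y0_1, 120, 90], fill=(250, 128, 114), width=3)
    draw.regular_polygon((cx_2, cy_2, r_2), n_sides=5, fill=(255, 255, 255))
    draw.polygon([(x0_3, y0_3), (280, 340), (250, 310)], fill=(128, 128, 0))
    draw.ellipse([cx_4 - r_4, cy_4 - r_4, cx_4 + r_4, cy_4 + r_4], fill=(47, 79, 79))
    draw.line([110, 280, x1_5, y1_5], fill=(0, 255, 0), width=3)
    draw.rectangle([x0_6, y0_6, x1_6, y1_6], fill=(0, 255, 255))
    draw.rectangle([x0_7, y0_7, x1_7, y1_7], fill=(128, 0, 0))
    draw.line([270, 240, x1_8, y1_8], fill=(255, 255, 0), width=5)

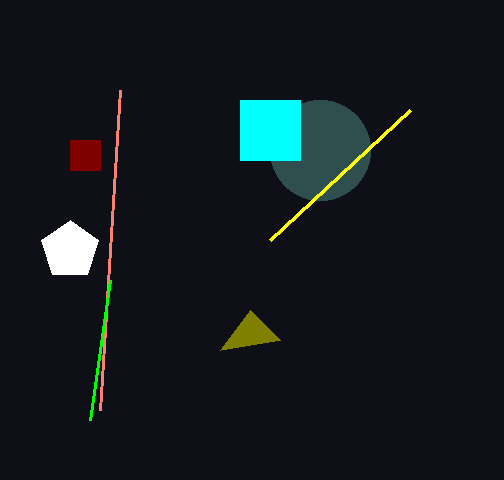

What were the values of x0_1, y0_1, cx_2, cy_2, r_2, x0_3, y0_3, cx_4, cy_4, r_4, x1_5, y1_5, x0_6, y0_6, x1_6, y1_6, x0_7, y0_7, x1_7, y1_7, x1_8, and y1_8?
x0_1 = 100; y0_1 = 410; cx_2 = 70; cy_2 = 250; r_2 = 30; x0_3 = 220; y0_3 = 350; cx_4 = 320; cy_4 = 150; r_4 = 50; x1_5 = 90; y1_5 = 420; x0_6 = 240; y0_6 = 100; x1_6 = 300; y1_6 = 160; x0_7 = 70; y0_7 = 140; x1_7 = 100; y1_7 = 170; x1_8 = 410; y1_8 = 110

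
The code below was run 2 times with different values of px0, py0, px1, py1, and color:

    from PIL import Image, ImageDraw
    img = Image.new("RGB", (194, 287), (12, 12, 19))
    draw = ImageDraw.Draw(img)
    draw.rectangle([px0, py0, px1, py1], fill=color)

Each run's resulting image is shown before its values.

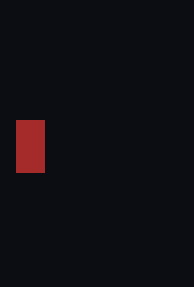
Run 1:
px0 = 16, py0 = 120, px1 = 44, py1 = 172, color = 'brown'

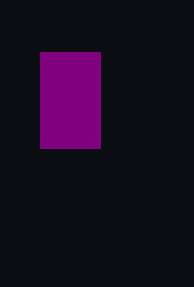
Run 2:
px0 = 40; py0 = 52; px1 = 100; py1 = 148; color = 'purple'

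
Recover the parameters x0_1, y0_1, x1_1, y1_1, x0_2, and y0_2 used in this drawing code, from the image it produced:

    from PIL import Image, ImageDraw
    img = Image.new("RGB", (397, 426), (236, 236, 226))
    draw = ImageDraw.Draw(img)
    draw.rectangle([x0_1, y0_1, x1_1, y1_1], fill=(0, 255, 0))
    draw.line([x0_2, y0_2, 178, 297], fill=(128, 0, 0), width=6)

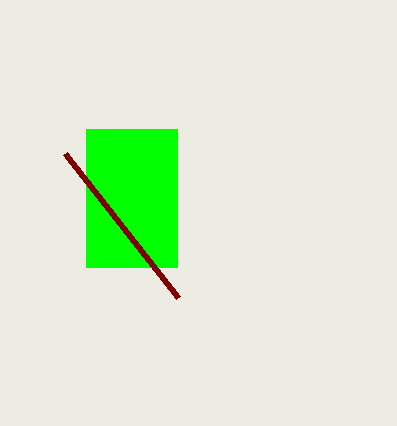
x0_1 = 86, y0_1 = 129, x1_1 = 177, y1_1 = 267, x0_2 = 65, y0_2 = 153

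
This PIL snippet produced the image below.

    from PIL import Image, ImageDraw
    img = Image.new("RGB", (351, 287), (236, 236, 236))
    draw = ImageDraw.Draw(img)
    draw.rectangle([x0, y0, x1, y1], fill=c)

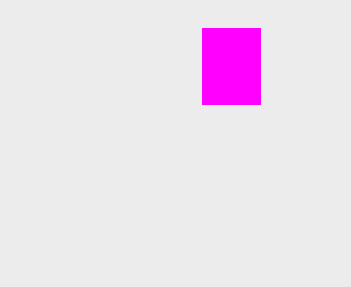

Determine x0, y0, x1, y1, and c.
x0 = 202
y0 = 28
x1 = 260
y1 = 104
c = 'magenta'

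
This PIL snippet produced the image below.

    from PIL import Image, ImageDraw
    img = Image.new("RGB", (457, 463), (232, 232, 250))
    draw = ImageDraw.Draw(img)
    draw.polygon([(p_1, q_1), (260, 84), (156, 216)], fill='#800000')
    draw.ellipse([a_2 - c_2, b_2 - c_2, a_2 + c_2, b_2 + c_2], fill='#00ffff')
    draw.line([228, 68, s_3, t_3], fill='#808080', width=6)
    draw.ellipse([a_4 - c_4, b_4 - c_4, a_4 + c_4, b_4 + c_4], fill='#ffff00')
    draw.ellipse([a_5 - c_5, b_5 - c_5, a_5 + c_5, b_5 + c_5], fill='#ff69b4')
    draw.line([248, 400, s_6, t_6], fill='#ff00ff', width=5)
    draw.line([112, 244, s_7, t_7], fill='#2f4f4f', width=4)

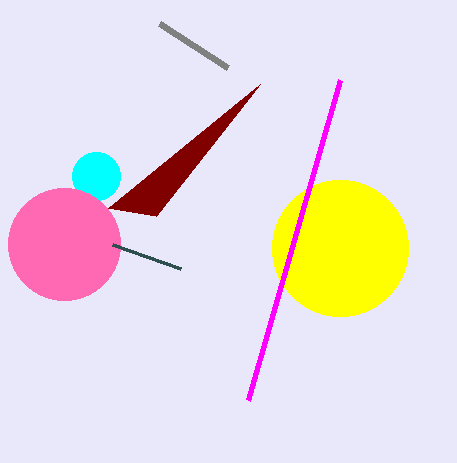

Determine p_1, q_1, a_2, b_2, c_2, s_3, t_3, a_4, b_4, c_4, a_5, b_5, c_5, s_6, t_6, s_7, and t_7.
p_1 = 108; q_1 = 208; a_2 = 96; b_2 = 176; c_2 = 24; s_3 = 160; t_3 = 24; a_4 = 340; b_4 = 248; c_4 = 68; a_5 = 64; b_5 = 244; c_5 = 56; s_6 = 340; t_6 = 80; s_7 = 180; t_7 = 268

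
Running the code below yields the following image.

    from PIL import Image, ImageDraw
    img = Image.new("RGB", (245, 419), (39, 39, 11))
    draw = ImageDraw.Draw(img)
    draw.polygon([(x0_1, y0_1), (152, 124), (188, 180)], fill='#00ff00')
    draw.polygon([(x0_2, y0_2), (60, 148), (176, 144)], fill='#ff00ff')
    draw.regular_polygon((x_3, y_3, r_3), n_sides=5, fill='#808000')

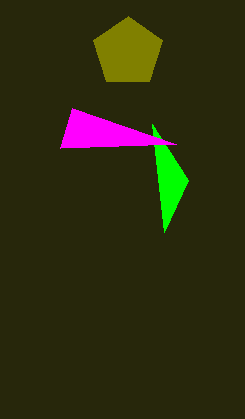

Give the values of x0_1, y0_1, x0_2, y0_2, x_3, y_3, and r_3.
x0_1 = 164, y0_1 = 232, x0_2 = 72, y0_2 = 108, x_3 = 128, y_3 = 52, r_3 = 36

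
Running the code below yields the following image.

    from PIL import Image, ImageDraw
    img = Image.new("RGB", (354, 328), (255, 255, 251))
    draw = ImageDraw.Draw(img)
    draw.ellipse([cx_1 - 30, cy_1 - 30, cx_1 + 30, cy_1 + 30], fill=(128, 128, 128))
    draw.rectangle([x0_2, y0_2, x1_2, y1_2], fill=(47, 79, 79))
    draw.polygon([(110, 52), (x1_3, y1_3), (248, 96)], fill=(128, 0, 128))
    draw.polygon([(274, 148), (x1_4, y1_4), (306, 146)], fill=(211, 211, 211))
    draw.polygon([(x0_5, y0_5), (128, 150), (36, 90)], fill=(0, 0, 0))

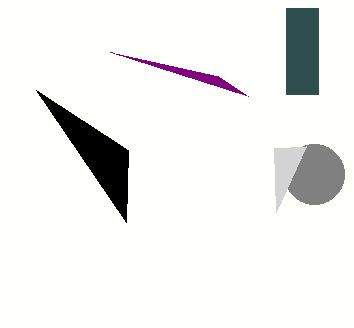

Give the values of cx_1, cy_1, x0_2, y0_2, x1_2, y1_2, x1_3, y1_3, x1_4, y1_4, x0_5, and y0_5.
cx_1 = 314, cy_1 = 174, x0_2 = 286, y0_2 = 8, x1_2 = 318, y1_2 = 94, x1_3 = 218, y1_3 = 76, x1_4 = 276, y1_4 = 212, x0_5 = 126, y0_5 = 222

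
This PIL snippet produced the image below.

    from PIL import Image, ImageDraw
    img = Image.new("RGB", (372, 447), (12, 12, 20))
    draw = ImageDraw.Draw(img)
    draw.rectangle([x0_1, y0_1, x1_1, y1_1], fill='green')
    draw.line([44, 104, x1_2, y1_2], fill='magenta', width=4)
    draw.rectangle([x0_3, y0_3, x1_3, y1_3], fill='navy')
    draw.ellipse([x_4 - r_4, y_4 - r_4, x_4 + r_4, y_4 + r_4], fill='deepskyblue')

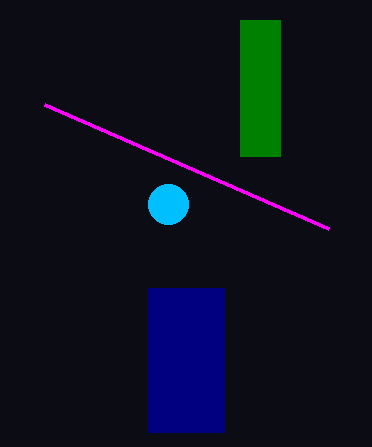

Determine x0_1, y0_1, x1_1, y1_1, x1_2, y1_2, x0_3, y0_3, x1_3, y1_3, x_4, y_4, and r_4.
x0_1 = 240; y0_1 = 20; x1_1 = 280; y1_1 = 156; x1_2 = 328; y1_2 = 228; x0_3 = 148; y0_3 = 288; x1_3 = 224; y1_3 = 432; x_4 = 168; y_4 = 204; r_4 = 20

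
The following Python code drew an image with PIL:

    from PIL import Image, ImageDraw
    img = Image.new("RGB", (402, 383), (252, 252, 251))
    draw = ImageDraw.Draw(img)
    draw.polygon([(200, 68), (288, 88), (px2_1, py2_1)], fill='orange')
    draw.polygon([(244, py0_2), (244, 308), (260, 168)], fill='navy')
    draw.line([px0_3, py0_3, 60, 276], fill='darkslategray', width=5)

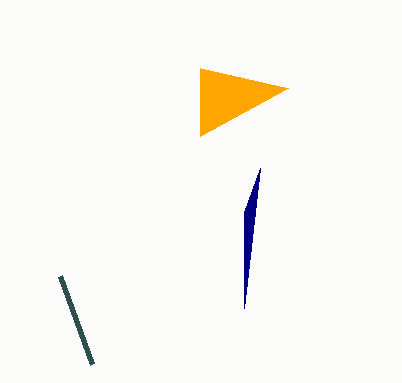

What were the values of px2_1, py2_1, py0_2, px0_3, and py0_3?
px2_1 = 200, py2_1 = 136, py0_2 = 212, px0_3 = 92, py0_3 = 364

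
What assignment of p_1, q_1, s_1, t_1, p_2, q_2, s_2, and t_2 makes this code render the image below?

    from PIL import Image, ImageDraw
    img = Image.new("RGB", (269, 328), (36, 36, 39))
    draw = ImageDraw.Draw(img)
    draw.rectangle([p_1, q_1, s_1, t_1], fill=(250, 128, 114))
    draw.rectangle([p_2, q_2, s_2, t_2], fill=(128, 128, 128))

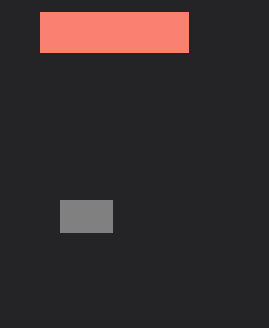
p_1 = 40, q_1 = 12, s_1 = 188, t_1 = 52, p_2 = 60, q_2 = 200, s_2 = 112, t_2 = 232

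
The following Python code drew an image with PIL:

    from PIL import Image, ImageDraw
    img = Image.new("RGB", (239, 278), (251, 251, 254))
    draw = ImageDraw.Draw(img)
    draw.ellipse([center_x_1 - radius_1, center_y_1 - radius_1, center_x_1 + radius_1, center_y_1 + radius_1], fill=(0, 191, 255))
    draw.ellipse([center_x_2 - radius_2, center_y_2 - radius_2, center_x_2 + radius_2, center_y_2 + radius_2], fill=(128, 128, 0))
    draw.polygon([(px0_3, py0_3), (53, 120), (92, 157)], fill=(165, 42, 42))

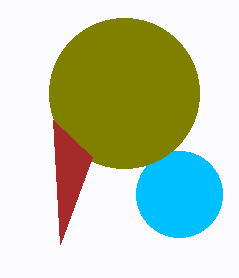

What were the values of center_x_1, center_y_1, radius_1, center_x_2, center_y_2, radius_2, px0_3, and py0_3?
center_x_1 = 179, center_y_1 = 194, radius_1 = 43, center_x_2 = 124, center_y_2 = 93, radius_2 = 75, px0_3 = 60, py0_3 = 244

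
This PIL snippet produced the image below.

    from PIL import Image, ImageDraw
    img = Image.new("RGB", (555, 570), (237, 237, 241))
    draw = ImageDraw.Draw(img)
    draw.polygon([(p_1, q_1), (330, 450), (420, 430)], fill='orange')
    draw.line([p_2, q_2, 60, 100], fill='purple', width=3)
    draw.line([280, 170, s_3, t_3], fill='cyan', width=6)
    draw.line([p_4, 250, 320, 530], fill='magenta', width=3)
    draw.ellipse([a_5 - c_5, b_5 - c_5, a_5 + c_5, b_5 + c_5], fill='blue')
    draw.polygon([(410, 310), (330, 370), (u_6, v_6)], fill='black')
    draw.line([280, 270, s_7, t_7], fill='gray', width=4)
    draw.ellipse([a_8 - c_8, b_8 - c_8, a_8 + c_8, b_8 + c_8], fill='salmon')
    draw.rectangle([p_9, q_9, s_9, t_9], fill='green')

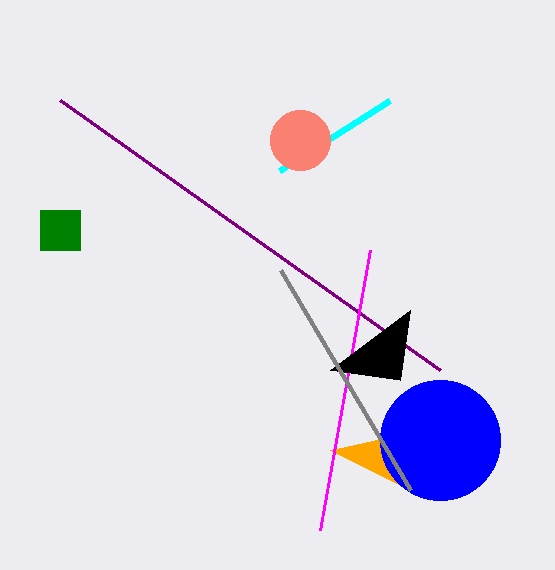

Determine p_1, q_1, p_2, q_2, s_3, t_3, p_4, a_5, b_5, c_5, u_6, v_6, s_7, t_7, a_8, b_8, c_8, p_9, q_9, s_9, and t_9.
p_1 = 430, q_1 = 500, p_2 = 440, q_2 = 370, s_3 = 390, t_3 = 100, p_4 = 370, a_5 = 440, b_5 = 440, c_5 = 60, u_6 = 400, v_6 = 380, s_7 = 410, t_7 = 490, a_8 = 300, b_8 = 140, c_8 = 30, p_9 = 40, q_9 = 210, s_9 = 80, t_9 = 250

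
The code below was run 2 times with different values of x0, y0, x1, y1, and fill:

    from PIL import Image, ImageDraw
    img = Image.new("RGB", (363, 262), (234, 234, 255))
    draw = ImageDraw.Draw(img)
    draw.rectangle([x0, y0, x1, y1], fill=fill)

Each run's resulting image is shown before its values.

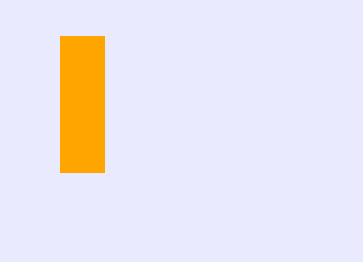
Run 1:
x0 = 60; y0 = 36; x1 = 104; y1 = 172; fill = 'orange'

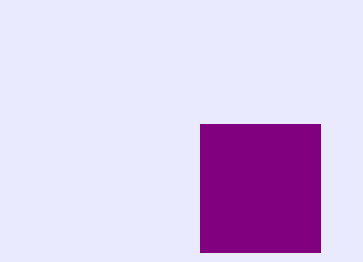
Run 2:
x0 = 200, y0 = 124, x1 = 320, y1 = 252, fill = 'purple'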